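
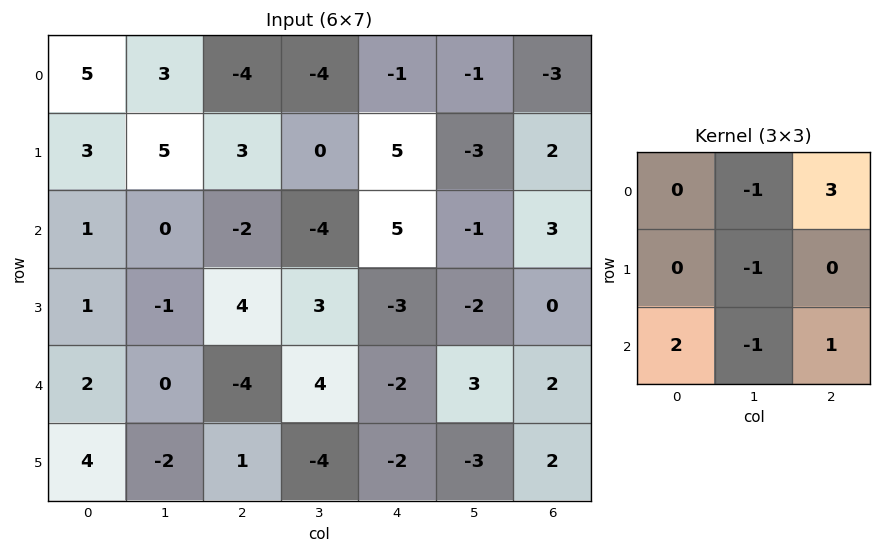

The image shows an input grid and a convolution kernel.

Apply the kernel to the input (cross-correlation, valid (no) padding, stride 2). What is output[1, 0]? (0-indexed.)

-5

The receptive field on the input at this output position is [1 0 -2 / 1 -1 4 / 2 0 -4]. Elementwise product with the kernel and sum: 0·-1 + -2·3 + -1·-1 + 2·2 + 0·-1 + -4·1.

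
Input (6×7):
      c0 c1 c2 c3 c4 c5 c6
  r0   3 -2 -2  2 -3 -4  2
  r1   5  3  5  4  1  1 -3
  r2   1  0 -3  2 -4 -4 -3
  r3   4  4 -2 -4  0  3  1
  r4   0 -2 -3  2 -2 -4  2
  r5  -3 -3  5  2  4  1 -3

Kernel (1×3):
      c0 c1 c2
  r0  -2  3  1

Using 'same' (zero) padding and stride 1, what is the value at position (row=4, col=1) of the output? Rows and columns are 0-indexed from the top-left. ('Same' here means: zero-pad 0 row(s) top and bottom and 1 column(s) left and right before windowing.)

The receptive field on the zero-padded input at this output position is [0 -2 -3]. Elementwise product with the kernel and sum: 0·-2 + -2·3 + -3·1.

-9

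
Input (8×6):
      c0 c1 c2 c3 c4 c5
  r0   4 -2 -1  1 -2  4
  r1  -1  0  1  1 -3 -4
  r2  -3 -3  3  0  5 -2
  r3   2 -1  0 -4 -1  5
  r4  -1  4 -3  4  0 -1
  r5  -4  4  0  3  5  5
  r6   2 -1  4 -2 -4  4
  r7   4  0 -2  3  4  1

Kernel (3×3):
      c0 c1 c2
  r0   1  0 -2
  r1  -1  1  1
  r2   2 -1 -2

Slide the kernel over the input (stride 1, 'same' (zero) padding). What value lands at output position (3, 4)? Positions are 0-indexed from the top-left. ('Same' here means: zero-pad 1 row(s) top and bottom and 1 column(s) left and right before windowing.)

The receptive field on the zero-padded input at this output position is [0 5 -2 / -4 -1 5 / 4 0 -1]. Elementwise product with the kernel and sum: 0·1 + -2·-2 + -4·-1 + -1·1 + 5·1 + 4·2 + 0·-1 + -1·-2.

22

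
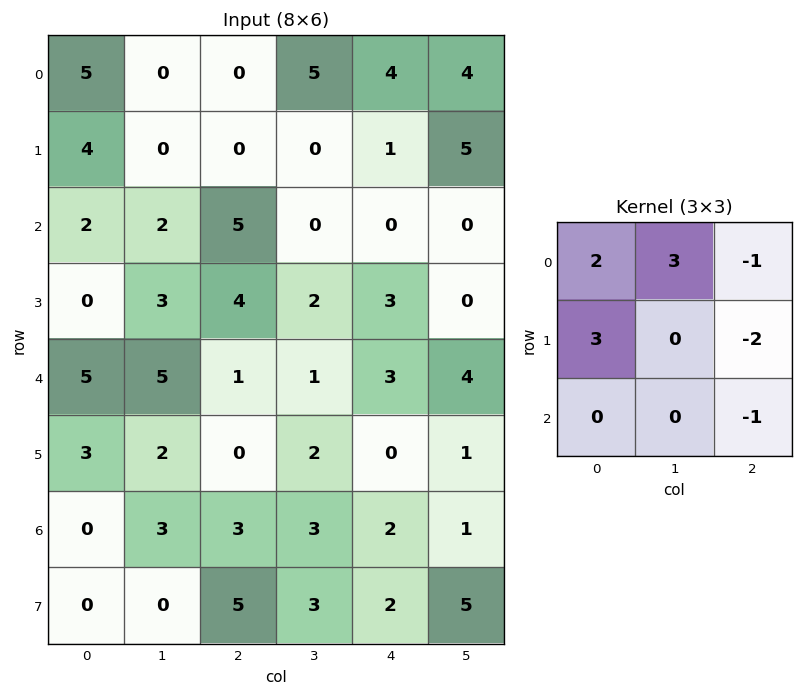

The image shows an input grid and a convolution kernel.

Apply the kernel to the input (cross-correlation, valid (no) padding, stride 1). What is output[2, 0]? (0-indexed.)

The receptive field on the input at this output position is [2 2 5 / 0 3 4 / 5 5 1]. Elementwise product with the kernel and sum: 2·2 + 2·3 + 5·-1 + 0·3 + 4·-2 + 1·-1.

-4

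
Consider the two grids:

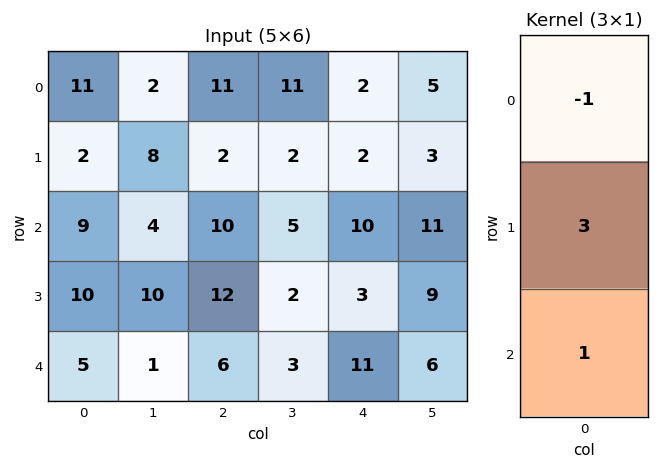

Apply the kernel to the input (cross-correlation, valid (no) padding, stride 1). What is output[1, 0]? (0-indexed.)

35

The receptive field on the input at this output position is [2 / 9 / 10]. Elementwise product with the kernel and sum: 2·-1 + 9·3 + 10·1.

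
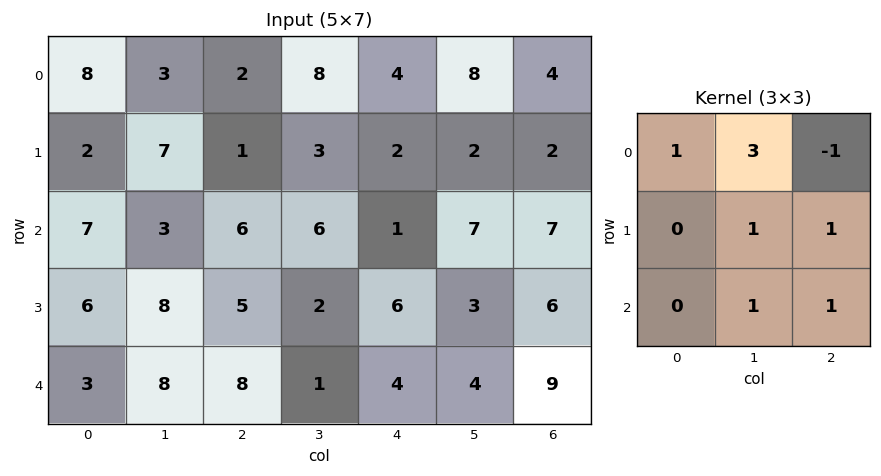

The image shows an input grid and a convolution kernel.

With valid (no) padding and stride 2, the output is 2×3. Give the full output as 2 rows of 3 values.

Output[0,0]: The receptive field on the input at this output position is [8 3 2 / 2 7 1 / 7 3 6]. Elementwise product with the kernel and sum: 8·1 + 3·3 + 2·-1 + 7·1 + 1·1 + 3·1 + 6·1.
Output[0,1]: The receptive field on the input at this output position is [2 8 4 / 1 3 2 / 6 6 1]. Elementwise product with the kernel and sum: 2·1 + 8·3 + 4·-1 + 3·1 + 2·1 + 6·1 + 1·1.

32 34 42
39 36 37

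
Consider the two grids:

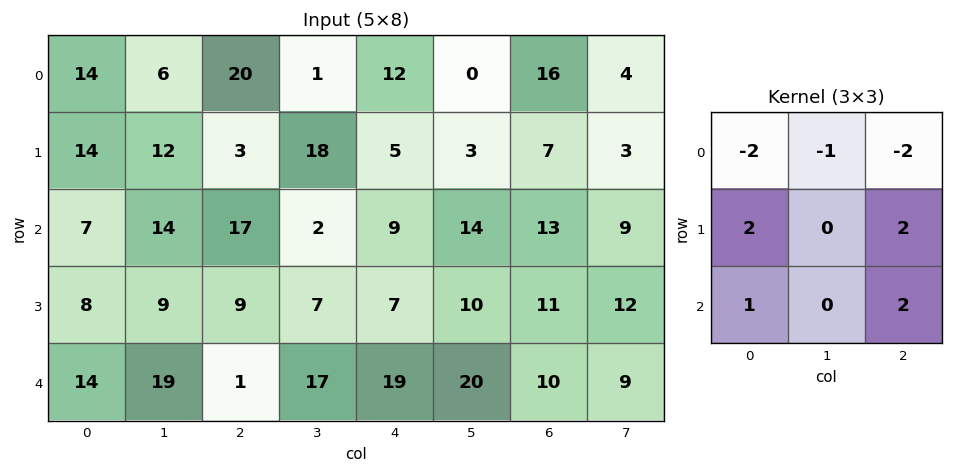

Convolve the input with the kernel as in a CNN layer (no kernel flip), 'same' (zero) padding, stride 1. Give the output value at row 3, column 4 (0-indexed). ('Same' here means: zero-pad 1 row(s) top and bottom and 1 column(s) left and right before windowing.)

50

The receptive field on the zero-padded input at this output position is [2 9 14 / 7 7 10 / 17 19 20]. Elementwise product with the kernel and sum: 2·-2 + 9·-1 + 14·-2 + 7·2 + 10·2 + 17·1 + 20·2.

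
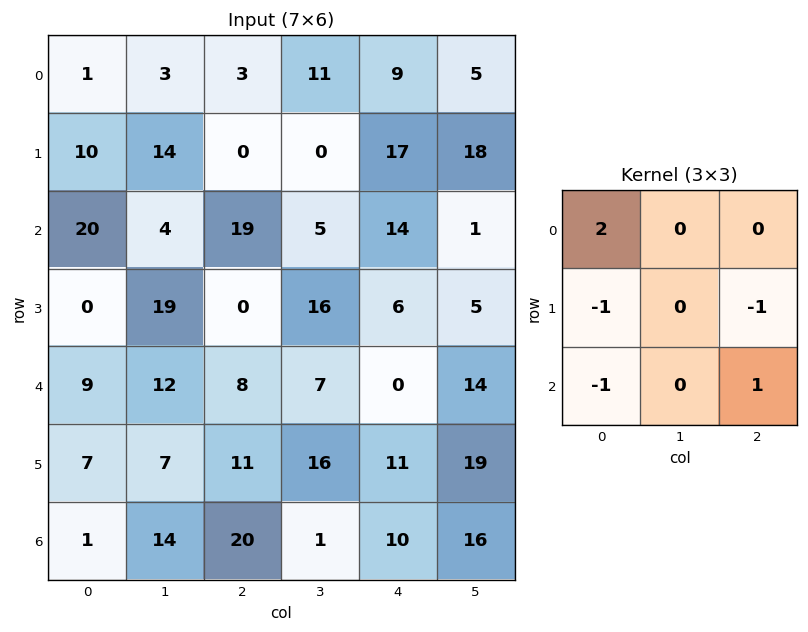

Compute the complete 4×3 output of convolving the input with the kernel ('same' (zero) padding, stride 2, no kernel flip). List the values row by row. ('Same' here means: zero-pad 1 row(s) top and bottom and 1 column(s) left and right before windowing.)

11 -28 2
15 16 -17
-5 28 14
-14 -1 15

Output[0,0]: The receptive field on the zero-padded input at this output position is [0 0 0 / 0 1 3 / 0 10 14]. Elementwise product with the kernel and sum: 0·2 + 0·-1 + 3·-1 + 0·-1 + 14·1.
Output[0,1]: The receptive field on the zero-padded input at this output position is [0 0 0 / 3 3 11 / 14 0 0]. Elementwise product with the kernel and sum: 0·2 + 3·-1 + 11·-1 + 14·-1 + 0·1.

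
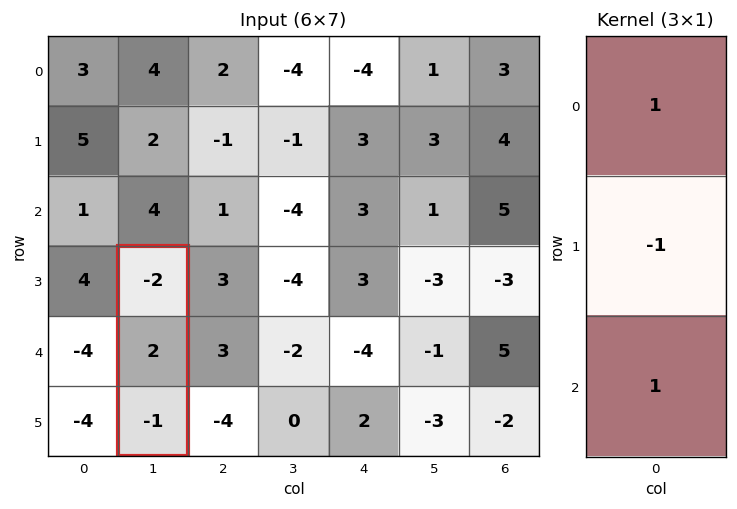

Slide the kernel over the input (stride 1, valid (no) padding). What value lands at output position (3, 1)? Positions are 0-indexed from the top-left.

-5

The receptive field on the input at this output position is [-2 / 2 / -1]. Elementwise product with the kernel and sum: -2·1 + 2·-1 + -1·1.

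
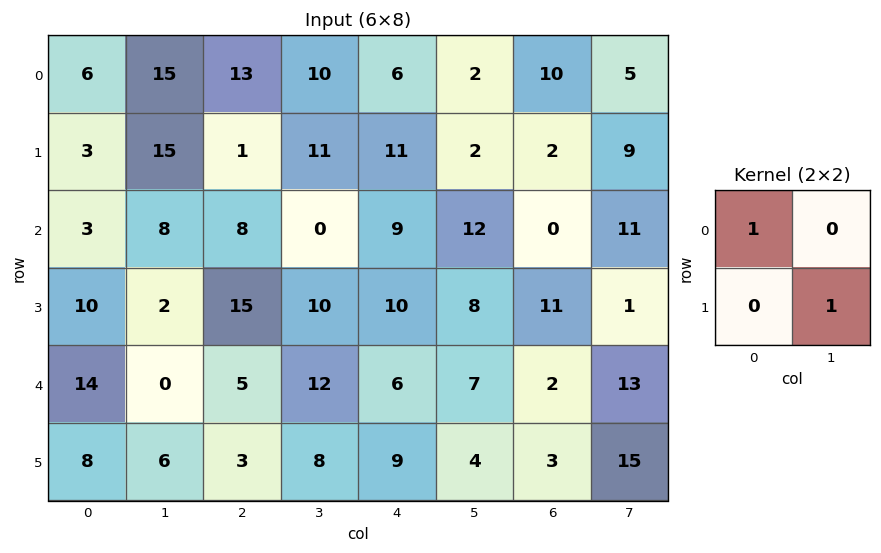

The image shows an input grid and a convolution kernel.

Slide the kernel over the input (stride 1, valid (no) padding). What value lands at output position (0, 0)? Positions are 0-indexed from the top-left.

The receptive field on the input at this output position is [6 15 / 3 15]. Elementwise product with the kernel and sum: 6·1 + 15·1.

21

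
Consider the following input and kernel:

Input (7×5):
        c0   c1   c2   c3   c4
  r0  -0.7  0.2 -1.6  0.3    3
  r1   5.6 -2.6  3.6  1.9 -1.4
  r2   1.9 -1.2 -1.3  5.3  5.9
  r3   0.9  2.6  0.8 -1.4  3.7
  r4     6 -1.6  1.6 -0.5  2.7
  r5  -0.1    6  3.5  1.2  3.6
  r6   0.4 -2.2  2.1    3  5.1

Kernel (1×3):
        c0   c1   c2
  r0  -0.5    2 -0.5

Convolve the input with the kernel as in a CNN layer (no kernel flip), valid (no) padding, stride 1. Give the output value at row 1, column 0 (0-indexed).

The receptive field on the input at this output position is [5.6 -2.6 3.6]. Elementwise product with the kernel and sum: 5.6·-0.5 + -2.6·2 + 3.6·-0.5.

-9.8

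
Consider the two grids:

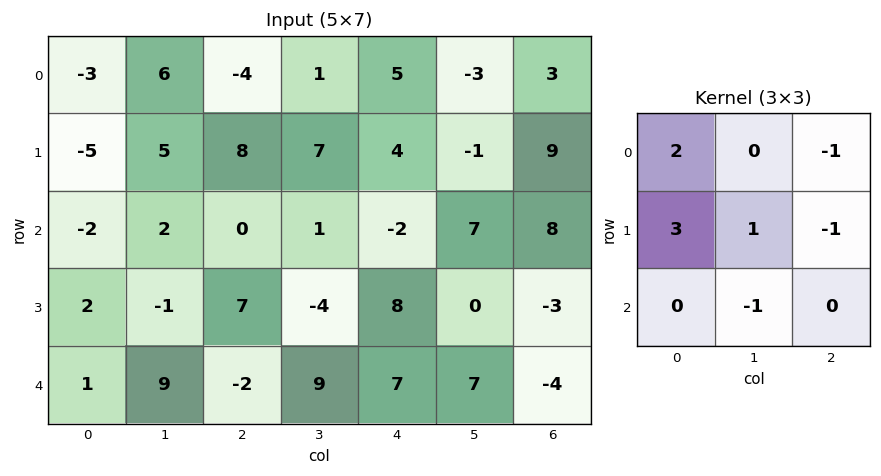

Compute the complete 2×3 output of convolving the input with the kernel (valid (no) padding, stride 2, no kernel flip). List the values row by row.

-22 13 2
-15 2 8

Output[0,0]: The receptive field on the input at this output position is [-3 6 -4 / -5 5 8 / -2 2 0]. Elementwise product with the kernel and sum: -3·2 + -4·-1 + -5·3 + 5·1 + 8·-1 + 2·-1.
Output[0,1]: The receptive field on the input at this output position is [-4 1 5 / 8 7 4 / 0 1 -2]. Elementwise product with the kernel and sum: -4·2 + 5·-1 + 8·3 + 7·1 + 4·-1 + 1·-1.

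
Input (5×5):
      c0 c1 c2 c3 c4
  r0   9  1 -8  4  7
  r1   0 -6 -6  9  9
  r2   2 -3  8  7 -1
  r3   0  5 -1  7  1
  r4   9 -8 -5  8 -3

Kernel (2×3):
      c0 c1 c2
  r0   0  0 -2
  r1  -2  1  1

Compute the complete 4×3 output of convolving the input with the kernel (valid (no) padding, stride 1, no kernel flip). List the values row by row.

4 7 16
13 3 -28
-12 -18 12
-29 5 13

Output[0,0]: The receptive field on the input at this output position is [9 1 -8 / 0 -6 -6]. Elementwise product with the kernel and sum: -8·-2 + 0·-2 + -6·1 + -6·1.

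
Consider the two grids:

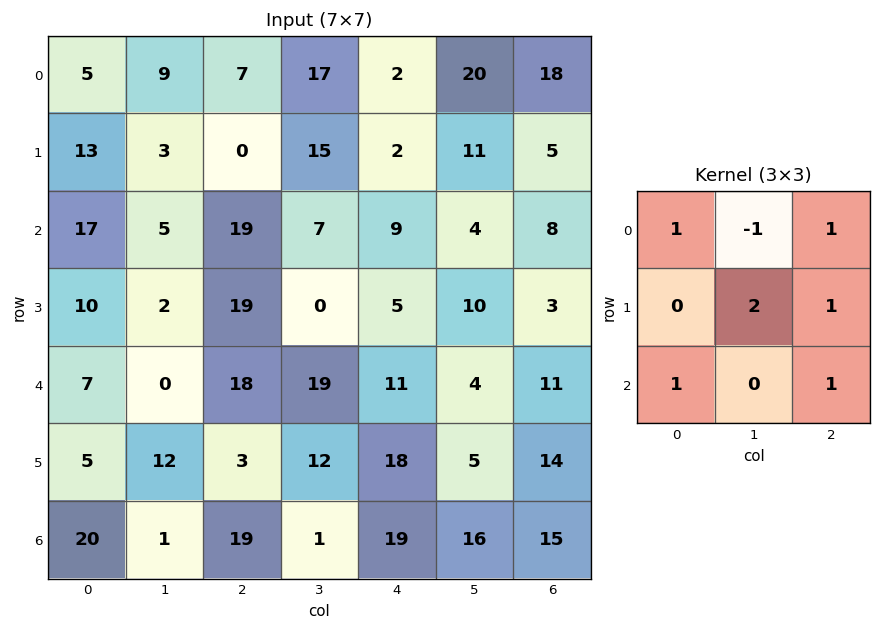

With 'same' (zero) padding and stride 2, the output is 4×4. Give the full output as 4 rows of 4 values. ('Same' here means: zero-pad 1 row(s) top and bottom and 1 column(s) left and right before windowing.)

22 49 50 47
31 65 56 32
18 62 48 34
48 60 53 21

Output[0,0]: The receptive field on the zero-padded input at this output position is [0 0 0 / 0 5 9 / 0 13 3]. Elementwise product with the kernel and sum: 0·1 + 0·-1 + 0·1 + 5·2 + 9·1 + 0·1 + 3·1.
Output[0,1]: The receptive field on the zero-padded input at this output position is [0 0 0 / 9 7 17 / 3 0 15]. Elementwise product with the kernel and sum: 0·1 + 0·-1 + 0·1 + 7·2 + 17·1 + 3·1 + 15·1.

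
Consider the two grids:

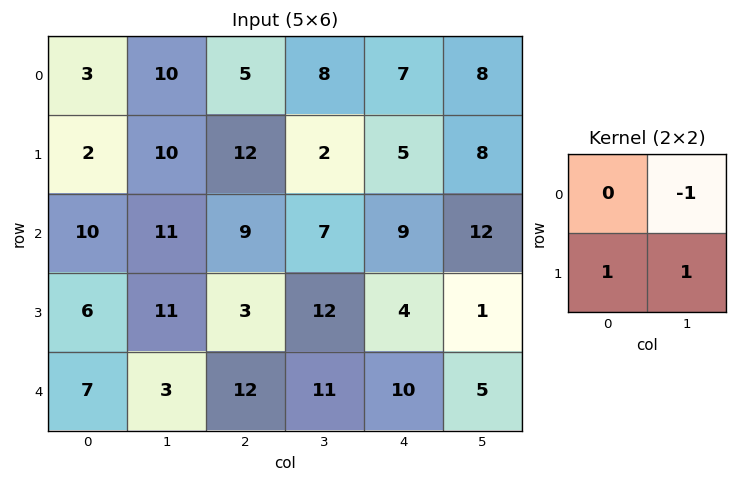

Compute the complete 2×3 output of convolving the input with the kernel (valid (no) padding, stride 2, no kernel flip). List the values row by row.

Output[0,0]: The receptive field on the input at this output position is [3 10 / 2 10]. Elementwise product with the kernel and sum: 10·-1 + 2·1 + 10·1.
Output[0,1]: The receptive field on the input at this output position is [5 8 / 12 2]. Elementwise product with the kernel and sum: 8·-1 + 12·1 + 2·1.

2 6 5
6 8 -7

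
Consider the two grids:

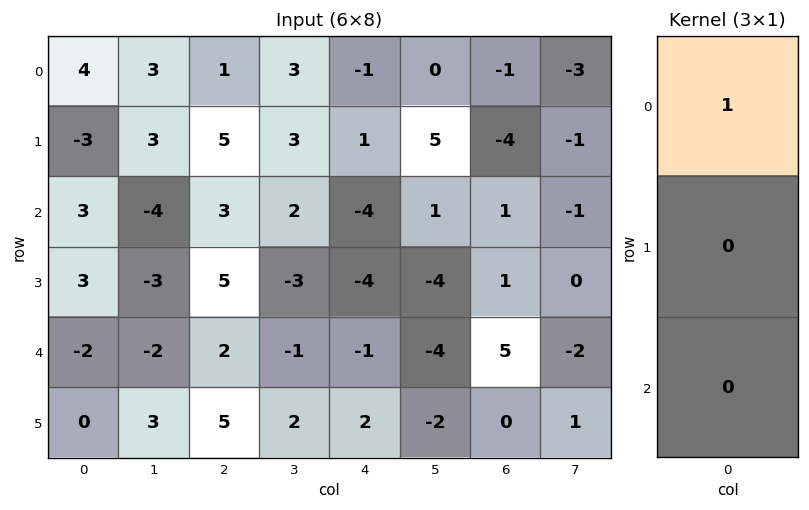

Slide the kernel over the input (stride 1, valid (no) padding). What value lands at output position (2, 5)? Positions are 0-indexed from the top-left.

1

The receptive field on the input at this output position is [1 / -4 / -4]. Elementwise product with the kernel and sum: 1·1.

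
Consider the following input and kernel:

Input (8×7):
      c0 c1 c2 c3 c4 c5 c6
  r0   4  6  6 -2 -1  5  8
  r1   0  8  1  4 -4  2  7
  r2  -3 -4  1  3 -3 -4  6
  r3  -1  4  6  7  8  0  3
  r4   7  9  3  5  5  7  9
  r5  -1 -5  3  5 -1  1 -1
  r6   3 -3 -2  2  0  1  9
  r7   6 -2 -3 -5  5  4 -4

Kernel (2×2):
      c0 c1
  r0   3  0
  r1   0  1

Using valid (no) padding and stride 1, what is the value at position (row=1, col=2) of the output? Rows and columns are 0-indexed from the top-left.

6

The receptive field on the input at this output position is [1 4 / 1 3]. Elementwise product with the kernel and sum: 1·3 + 3·1.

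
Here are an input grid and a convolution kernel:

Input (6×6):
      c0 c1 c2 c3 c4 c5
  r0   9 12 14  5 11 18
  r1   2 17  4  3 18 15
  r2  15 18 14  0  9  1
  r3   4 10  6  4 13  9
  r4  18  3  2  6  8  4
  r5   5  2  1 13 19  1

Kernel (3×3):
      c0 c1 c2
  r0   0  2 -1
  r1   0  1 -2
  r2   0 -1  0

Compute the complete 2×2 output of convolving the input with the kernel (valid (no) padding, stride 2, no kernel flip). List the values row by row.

Output[0,0]: The receptive field on the input at this output position is [9 12 14 / 2 17 4 / 15 18 14]. Elementwise product with the kernel and sum: 12·2 + 14·-1 + 17·1 + 4·-2 + 18·-1.
Output[0,1]: The receptive field on the input at this output position is [14 5 11 / 4 3 18 / 14 0 9]. Elementwise product with the kernel and sum: 5·2 + 11·-1 + 3·1 + 18·-2 + 0·-1.

1 -34
17 -37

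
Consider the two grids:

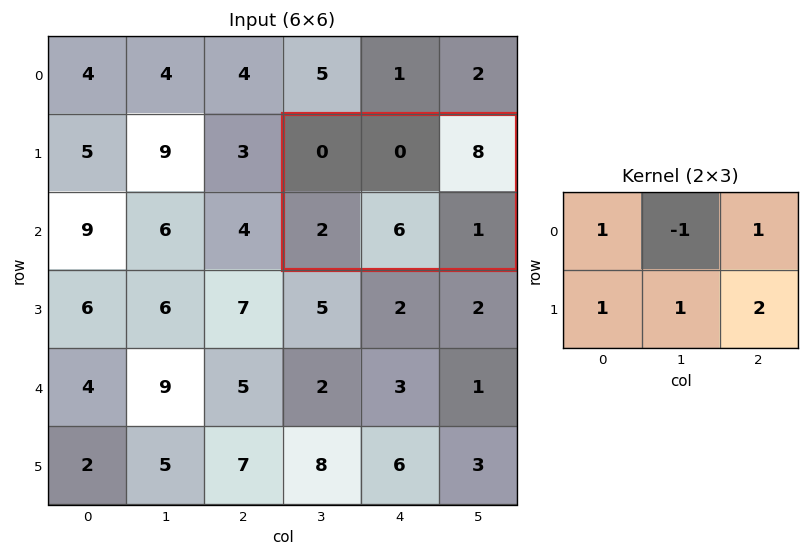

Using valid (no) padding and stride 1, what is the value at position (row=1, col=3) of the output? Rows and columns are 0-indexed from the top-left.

18

The receptive field on the input at this output position is [0 0 8 / 2 6 1]. Elementwise product with the kernel and sum: 0·1 + 0·-1 + 8·1 + 2·1 + 6·1 + 1·2.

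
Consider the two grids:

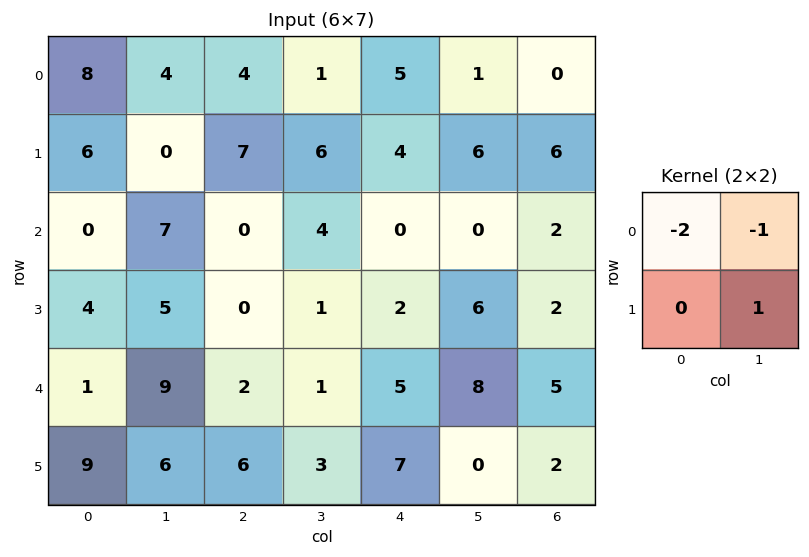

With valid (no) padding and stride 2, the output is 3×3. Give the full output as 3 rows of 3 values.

Output[0,0]: The receptive field on the input at this output position is [8 4 / 6 0]. Elementwise product with the kernel and sum: 8·-2 + 4·-1 + 0·1.

-20 -3 -5
-2 -3 6
-5 -2 -18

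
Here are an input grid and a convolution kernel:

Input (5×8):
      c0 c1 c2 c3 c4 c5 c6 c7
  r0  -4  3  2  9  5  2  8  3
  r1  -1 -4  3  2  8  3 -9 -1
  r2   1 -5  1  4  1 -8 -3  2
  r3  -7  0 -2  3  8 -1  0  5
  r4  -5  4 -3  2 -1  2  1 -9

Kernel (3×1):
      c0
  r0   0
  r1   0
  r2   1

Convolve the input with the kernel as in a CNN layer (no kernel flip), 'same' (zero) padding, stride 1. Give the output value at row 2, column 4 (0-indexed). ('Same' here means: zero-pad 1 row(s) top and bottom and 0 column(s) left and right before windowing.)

The receptive field on the zero-padded input at this output position is [8 / 1 / 8]. Elementwise product with the kernel and sum: 8·1.

8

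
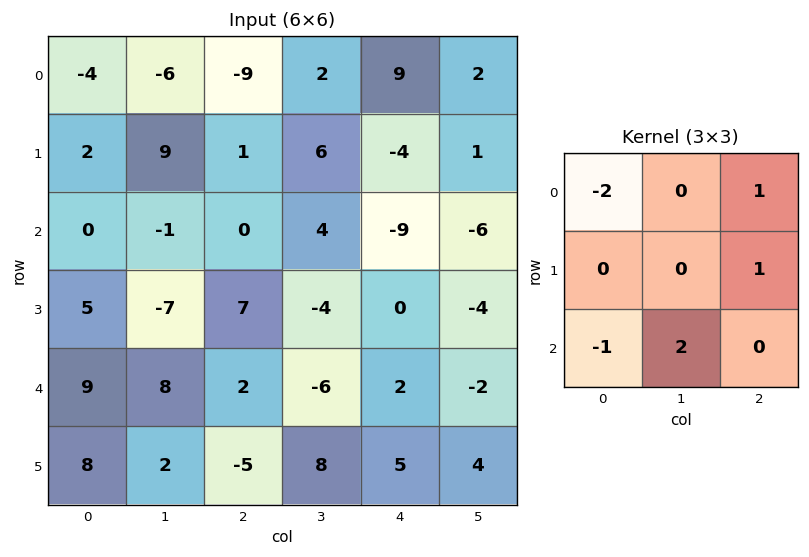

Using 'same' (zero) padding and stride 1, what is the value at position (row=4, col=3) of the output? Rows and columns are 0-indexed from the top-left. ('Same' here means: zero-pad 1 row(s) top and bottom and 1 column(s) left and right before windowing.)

The receptive field on the zero-padded input at this output position is [7 -4 0 / 2 -6 2 / -5 8 5]. Elementwise product with the kernel and sum: 7·-2 + 0·1 + 2·1 + -5·-1 + 8·2.

9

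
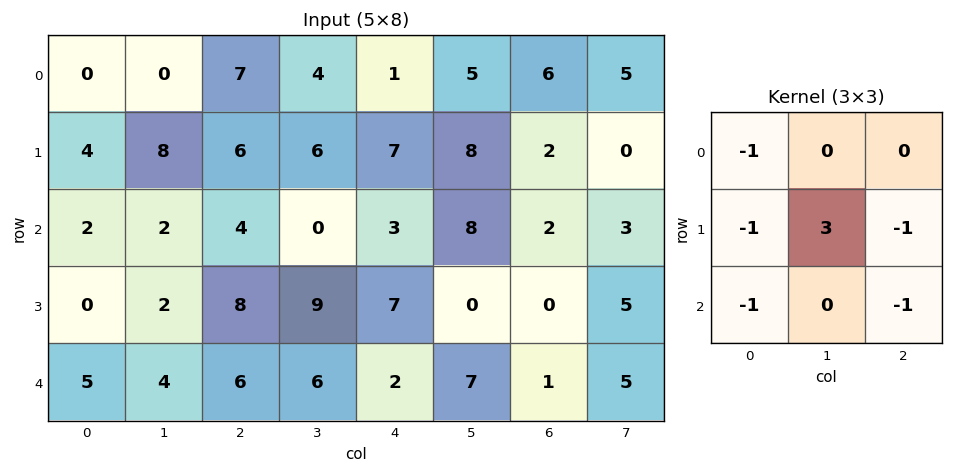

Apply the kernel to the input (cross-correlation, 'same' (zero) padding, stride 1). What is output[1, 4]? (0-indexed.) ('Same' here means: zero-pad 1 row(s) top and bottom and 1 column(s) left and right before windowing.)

The receptive field on the zero-padded input at this output position is [4 1 5 / 6 7 8 / 0 3 8]. Elementwise product with the kernel and sum: 4·-1 + 6·-1 + 7·3 + 8·-1 + 0·-1 + 8·-1.

-5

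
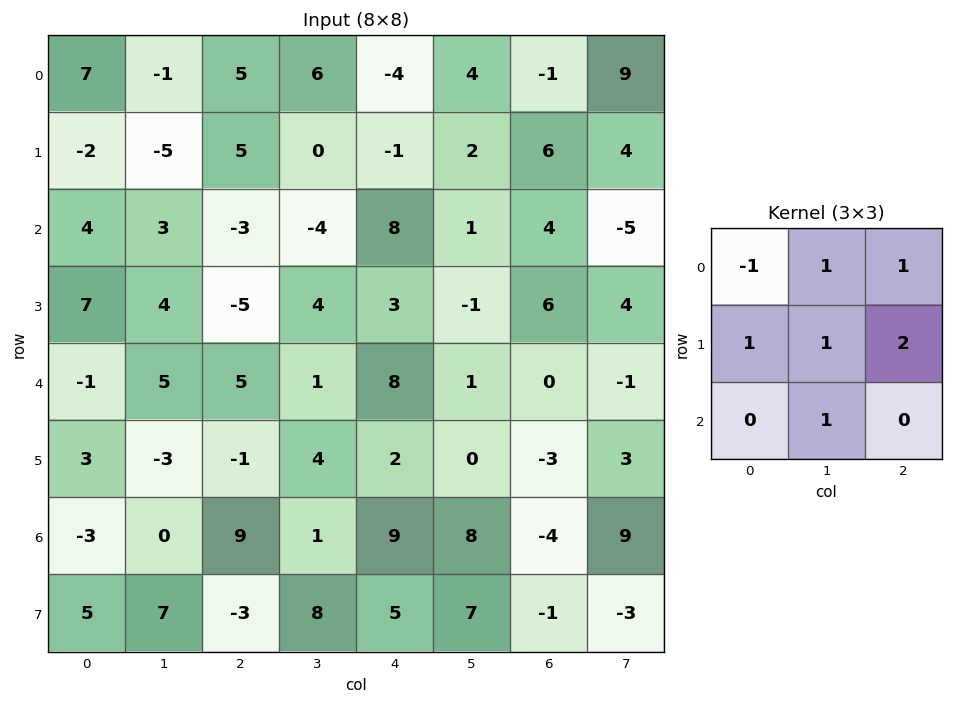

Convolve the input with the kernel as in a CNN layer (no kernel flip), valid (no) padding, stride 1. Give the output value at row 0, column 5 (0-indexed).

24

The receptive field on the input at this output position is [4 -1 9 / 2 6 4 / 1 4 -5]. Elementwise product with the kernel and sum: 4·-1 + -1·1 + 9·1 + 2·1 + 6·1 + 4·2 + 4·1.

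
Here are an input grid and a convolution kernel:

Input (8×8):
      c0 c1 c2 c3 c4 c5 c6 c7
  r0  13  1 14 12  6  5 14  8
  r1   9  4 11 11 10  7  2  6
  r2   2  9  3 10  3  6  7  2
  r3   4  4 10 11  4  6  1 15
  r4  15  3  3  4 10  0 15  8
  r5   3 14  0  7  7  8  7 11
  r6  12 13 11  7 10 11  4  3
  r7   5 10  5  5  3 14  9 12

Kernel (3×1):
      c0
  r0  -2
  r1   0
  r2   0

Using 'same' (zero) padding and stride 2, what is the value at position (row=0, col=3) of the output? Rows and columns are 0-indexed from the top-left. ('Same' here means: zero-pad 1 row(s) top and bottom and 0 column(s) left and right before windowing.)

The receptive field on the zero-padded input at this output position is [0 / 14 / 2]. Elementwise product with the kernel and sum: 0·-2.

0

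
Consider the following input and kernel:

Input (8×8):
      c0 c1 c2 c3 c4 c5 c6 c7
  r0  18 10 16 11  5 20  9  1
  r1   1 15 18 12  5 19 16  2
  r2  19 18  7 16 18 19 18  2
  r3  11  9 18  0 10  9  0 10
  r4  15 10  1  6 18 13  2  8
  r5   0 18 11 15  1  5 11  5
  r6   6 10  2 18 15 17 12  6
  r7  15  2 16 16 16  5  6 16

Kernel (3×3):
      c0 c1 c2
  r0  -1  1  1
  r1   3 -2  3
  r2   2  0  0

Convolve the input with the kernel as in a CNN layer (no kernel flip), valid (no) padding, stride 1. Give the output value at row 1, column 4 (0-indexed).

120

The receptive field on the input at this output position is [5 19 16 / 18 19 18 / 10 9 0]. Elementwise product with the kernel and sum: 5·-1 + 19·1 + 16·1 + 18·3 + 19·-2 + 18·3 + 10·2.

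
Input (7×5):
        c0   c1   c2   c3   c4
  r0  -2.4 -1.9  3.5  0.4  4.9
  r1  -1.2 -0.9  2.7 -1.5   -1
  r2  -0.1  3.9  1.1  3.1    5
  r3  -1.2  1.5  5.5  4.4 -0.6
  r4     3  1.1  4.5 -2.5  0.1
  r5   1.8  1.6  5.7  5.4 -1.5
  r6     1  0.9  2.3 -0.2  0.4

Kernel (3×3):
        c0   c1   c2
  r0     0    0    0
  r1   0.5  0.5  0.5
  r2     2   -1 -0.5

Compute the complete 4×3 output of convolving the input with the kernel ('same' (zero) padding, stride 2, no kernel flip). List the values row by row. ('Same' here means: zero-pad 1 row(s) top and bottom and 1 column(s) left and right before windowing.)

Output[0,0]: The receptive field on the zero-padded input at this output position is [0 0 0 / 0 -2.4 -1.9 / 0 -1.2 -0.9]. Elementwise product with the kernel and sum: 0·0.5 + -2.4·0.5 + -1.9·0.5 + 0·2 + -1.2·-1 + -0.9·-0.5.
Output[0,1]: The receptive field on the zero-padded input at this output position is [0 0 0 / -1.9 3.5 0.4 / -0.9 2.7 -1.5]. Elementwise product with the kernel and sum: -1.9·0.5 + 3.5·0.5 + 0.4·0.5 + -0.9·2 + 2.7·-1 + -1.5·-0.5.

-0.5 -2.75 0.65
2.35 -0.65 13.45
-0.55 -3.65 11.1
0.95 1.5 0.1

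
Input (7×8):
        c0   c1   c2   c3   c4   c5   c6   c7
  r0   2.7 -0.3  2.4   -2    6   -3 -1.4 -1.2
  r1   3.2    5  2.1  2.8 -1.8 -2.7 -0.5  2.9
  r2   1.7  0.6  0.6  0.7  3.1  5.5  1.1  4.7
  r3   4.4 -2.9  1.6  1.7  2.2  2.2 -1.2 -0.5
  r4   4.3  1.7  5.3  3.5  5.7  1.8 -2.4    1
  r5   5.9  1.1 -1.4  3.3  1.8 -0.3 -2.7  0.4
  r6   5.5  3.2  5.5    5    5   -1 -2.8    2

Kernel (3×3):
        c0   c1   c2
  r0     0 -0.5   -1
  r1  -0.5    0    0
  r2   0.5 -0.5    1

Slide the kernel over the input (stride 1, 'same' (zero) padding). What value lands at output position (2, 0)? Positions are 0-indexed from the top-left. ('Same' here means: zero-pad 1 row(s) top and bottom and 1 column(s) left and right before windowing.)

-11.7

The receptive field on the zero-padded input at this output position is [0 3.2 5 / 0 1.7 0.6 / 0 4.4 -2.9]. Elementwise product with the kernel and sum: 3.2·-0.5 + 5·-1 + 0·-0.5 + 0·0.5 + 4.4·-0.5 + -2.9·1.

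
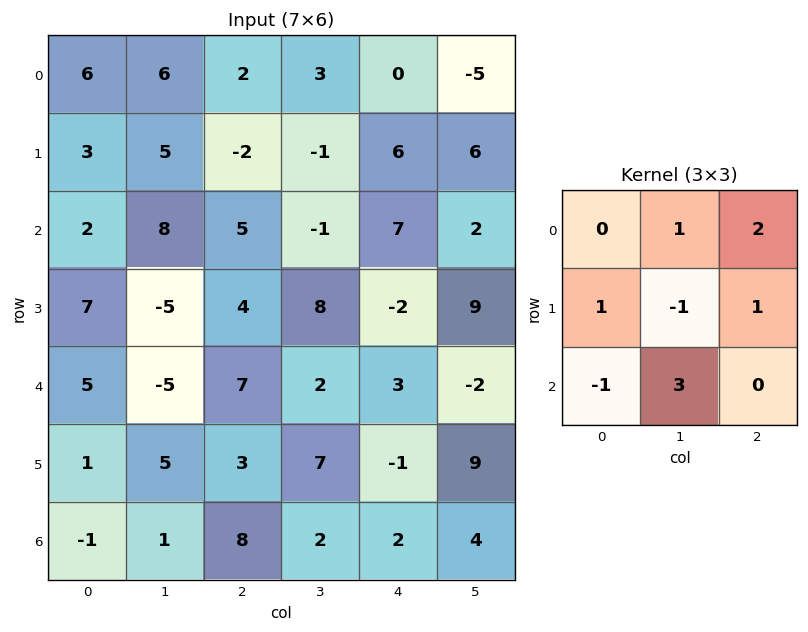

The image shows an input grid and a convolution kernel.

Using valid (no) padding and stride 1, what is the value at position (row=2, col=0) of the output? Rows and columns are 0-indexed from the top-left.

The receptive field on the input at this output position is [2 8 5 / 7 -5 4 / 5 -5 7]. Elementwise product with the kernel and sum: 8·1 + 5·2 + 7·1 + -5·-1 + 4·1 + 5·-1 + -5·3.

14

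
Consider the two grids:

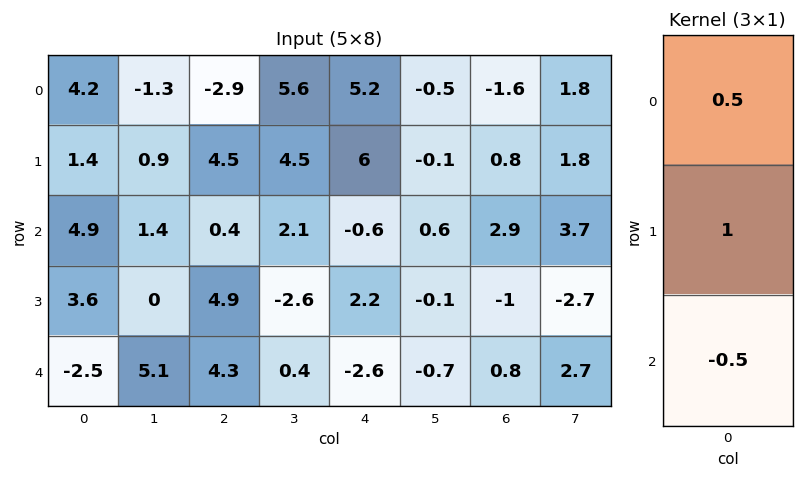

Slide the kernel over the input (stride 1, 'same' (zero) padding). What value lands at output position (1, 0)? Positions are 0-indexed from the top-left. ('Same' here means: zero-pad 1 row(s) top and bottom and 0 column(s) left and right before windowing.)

The receptive field on the zero-padded input at this output position is [4.2 / 1.4 / 4.9]. Elementwise product with the kernel and sum: 4.2·0.5 + 1.4·1 + 4.9·-0.5.

1.05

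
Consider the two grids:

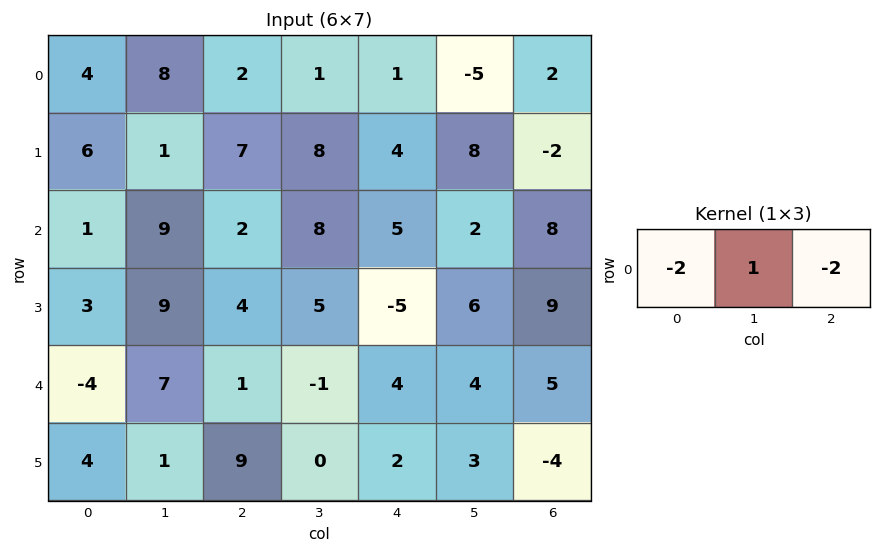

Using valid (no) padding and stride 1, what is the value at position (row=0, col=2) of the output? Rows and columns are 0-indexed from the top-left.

-5

The receptive field on the input at this output position is [2 1 1]. Elementwise product with the kernel and sum: 2·-2 + 1·1 + 1·-2.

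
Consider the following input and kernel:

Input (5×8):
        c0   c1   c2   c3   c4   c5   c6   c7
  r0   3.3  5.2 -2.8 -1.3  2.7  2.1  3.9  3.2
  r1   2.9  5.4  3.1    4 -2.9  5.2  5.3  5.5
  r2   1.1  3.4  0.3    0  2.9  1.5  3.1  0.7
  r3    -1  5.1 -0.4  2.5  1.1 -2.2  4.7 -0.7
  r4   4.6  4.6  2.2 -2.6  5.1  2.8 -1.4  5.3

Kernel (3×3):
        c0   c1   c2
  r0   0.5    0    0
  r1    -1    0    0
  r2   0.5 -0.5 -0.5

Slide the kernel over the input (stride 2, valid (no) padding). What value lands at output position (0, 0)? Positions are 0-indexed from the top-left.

The receptive field on the input at this output position is [3.3 5.2 -2.8 / 2.9 5.4 3.1 / 1.1 3.4 0.3]. Elementwise product with the kernel and sum: 3.3·0.5 + 2.9·-1 + 1.1·0.5 + 3.4·-0.5 + 0.3·-0.5.

-2.55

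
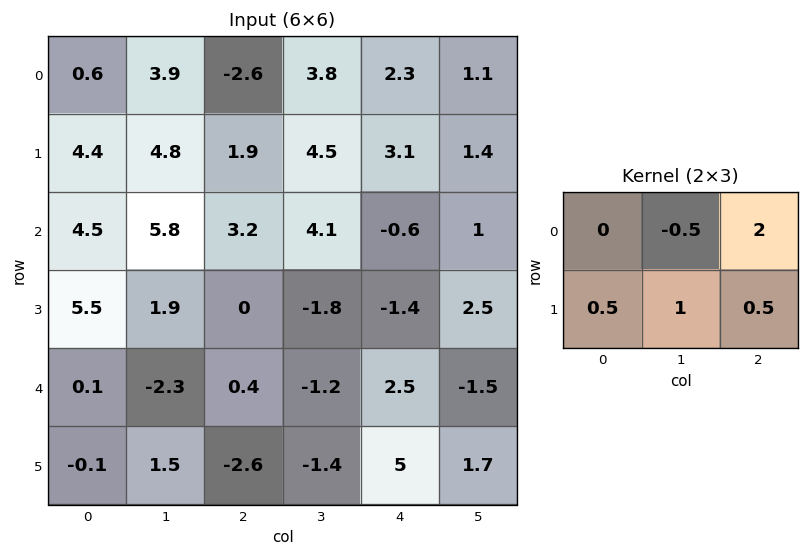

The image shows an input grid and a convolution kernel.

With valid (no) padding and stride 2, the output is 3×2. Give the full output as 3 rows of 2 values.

0.8 9.7
8.15 -5.75
2.1 5.4

Output[0,0]: The receptive field on the input at this output position is [0.6 3.9 -2.6 / 4.4 4.8 1.9]. Elementwise product with the kernel and sum: 3.9·-0.5 + -2.6·2 + 4.4·0.5 + 4.8·1 + 1.9·0.5.
Output[0,1]: The receptive field on the input at this output position is [-2.6 3.8 2.3 / 1.9 4.5 3.1]. Elementwise product with the kernel and sum: 3.8·-0.5 + 2.3·2 + 1.9·0.5 + 4.5·1 + 3.1·0.5.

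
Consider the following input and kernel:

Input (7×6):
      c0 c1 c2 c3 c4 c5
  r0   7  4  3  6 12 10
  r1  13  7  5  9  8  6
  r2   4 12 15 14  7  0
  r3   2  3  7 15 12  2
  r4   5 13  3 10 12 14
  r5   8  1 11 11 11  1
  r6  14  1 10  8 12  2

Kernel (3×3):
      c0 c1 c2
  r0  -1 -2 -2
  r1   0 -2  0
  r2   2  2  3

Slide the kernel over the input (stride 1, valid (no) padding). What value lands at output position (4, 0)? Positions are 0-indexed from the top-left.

The receptive field on the input at this output position is [5 13 3 / 8 1 11 / 14 1 10]. Elementwise product with the kernel and sum: 5·-1 + 13·-2 + 3·-2 + 1·-2 + 14·2 + 1·2 + 10·3.

21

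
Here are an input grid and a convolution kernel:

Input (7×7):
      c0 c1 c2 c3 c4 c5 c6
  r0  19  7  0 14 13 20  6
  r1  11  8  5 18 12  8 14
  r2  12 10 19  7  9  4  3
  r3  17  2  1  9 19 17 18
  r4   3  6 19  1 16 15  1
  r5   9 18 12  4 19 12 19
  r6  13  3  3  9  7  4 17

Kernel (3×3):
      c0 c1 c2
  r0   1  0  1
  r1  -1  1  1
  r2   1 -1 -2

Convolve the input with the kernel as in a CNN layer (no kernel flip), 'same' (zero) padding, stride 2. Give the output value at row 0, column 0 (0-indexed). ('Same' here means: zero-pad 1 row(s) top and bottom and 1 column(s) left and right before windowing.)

-1

The receptive field on the zero-padded input at this output position is [0 0 0 / 0 19 7 / 0 11 8]. Elementwise product with the kernel and sum: 0·1 + 0·1 + 0·-1 + 19·1 + 7·1 + 0·1 + 11·-1 + 8·-2.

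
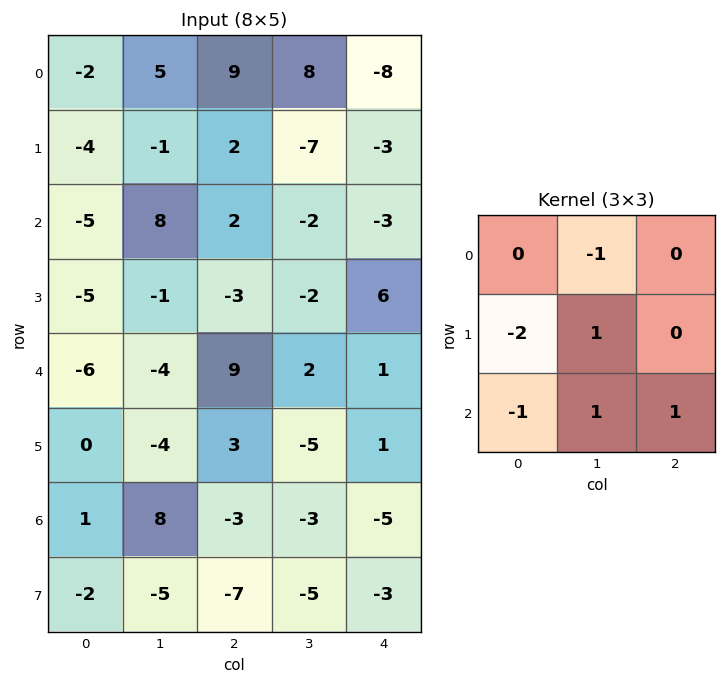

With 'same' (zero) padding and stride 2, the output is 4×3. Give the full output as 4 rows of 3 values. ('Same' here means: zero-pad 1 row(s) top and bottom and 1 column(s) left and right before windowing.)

-7 -5 -20
-7 -20 12
-5 22 -3
-6 -29 2

Output[0,0]: The receptive field on the zero-padded input at this output position is [0 0 0 / 0 -2 5 / 0 -4 -1]. Elementwise product with the kernel and sum: 0·-1 + 0·-2 + -2·1 + 0·-1 + -4·1 + -1·1.
Output[0,1]: The receptive field on the zero-padded input at this output position is [0 0 0 / 5 9 8 / -1 2 -7]. Elementwise product with the kernel and sum: 0·-1 + 5·-2 + 9·1 + -1·-1 + 2·1 + -7·1.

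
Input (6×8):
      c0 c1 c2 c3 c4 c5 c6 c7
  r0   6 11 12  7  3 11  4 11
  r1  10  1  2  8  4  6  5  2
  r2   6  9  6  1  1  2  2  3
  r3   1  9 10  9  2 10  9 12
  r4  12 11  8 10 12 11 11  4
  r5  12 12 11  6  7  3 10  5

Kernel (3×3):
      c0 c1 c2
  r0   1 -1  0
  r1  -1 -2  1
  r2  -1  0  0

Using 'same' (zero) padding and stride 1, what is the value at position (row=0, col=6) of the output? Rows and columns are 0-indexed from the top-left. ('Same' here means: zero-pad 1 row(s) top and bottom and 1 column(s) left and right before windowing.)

The receptive field on the zero-padded input at this output position is [0 0 0 / 11 4 11 / 6 5 2]. Elementwise product with the kernel and sum: 0·1 + 0·-1 + 11·-1 + 4·-2 + 11·1 + 6·-1.

-14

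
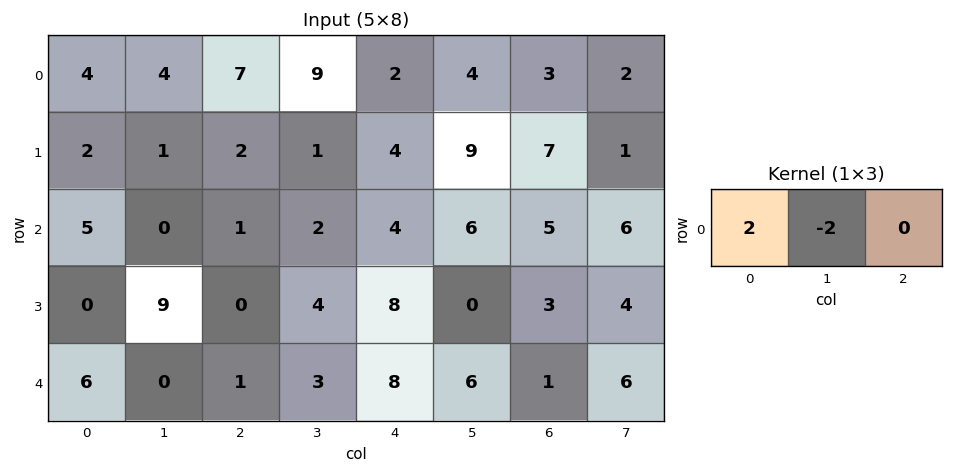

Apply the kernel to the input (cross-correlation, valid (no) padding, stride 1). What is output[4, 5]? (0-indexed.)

10

The receptive field on the input at this output position is [6 1 6]. Elementwise product with the kernel and sum: 6·2 + 1·-2.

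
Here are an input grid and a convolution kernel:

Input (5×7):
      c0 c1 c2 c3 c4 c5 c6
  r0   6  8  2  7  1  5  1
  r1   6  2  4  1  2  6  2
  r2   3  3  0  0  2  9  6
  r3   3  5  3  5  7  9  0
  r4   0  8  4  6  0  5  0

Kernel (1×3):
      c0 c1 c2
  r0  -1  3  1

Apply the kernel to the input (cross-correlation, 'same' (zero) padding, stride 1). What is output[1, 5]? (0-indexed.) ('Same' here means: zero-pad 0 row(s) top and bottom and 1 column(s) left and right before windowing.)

The receptive field on the zero-padded input at this output position is [2 6 2]. Elementwise product with the kernel and sum: 2·-1 + 6·3 + 2·1.

18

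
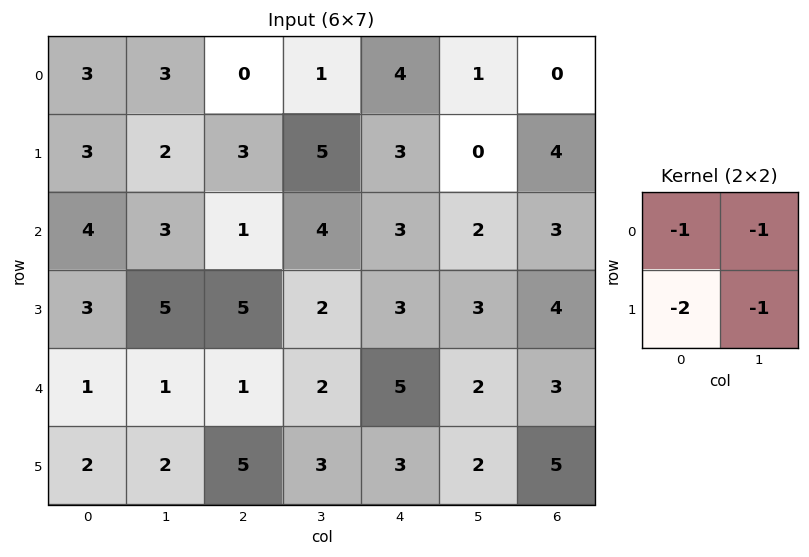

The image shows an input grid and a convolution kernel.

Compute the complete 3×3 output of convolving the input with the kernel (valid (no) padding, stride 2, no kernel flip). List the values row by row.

-14 -12 -11
-18 -17 -14
-8 -16 -15

Output[0,0]: The receptive field on the input at this output position is [3 3 / 3 2]. Elementwise product with the kernel and sum: 3·-1 + 3·-1 + 3·-2 + 2·-1.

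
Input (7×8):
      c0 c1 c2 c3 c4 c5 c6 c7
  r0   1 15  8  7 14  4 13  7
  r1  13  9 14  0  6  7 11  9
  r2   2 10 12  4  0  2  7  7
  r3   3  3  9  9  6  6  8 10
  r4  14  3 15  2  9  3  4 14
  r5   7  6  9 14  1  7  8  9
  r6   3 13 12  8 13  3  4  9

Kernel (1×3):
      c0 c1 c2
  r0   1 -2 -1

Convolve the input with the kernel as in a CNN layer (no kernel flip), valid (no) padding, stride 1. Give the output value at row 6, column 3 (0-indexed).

The receptive field on the input at this output position is [8 13 3]. Elementwise product with the kernel and sum: 8·1 + 13·-2 + 3·-1.

-21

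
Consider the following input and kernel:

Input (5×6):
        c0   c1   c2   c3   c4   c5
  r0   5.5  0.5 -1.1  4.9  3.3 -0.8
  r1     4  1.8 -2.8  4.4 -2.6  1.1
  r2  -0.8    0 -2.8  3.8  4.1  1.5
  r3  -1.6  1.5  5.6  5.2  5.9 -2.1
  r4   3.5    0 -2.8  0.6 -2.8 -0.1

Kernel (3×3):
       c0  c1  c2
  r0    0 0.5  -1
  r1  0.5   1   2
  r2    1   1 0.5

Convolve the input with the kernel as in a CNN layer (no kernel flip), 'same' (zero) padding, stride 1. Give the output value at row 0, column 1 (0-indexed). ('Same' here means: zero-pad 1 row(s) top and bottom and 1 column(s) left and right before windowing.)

5.45

The receptive field on the zero-padded input at this output position is [0 0 0 / 5.5 0.5 -1.1 / 4 1.8 -2.8]. Elementwise product with the kernel and sum: 0·0.5 + 0·-1 + 5.5·0.5 + 0.5·1 + -1.1·2 + 4·1 + 1.8·1 + -2.8·0.5.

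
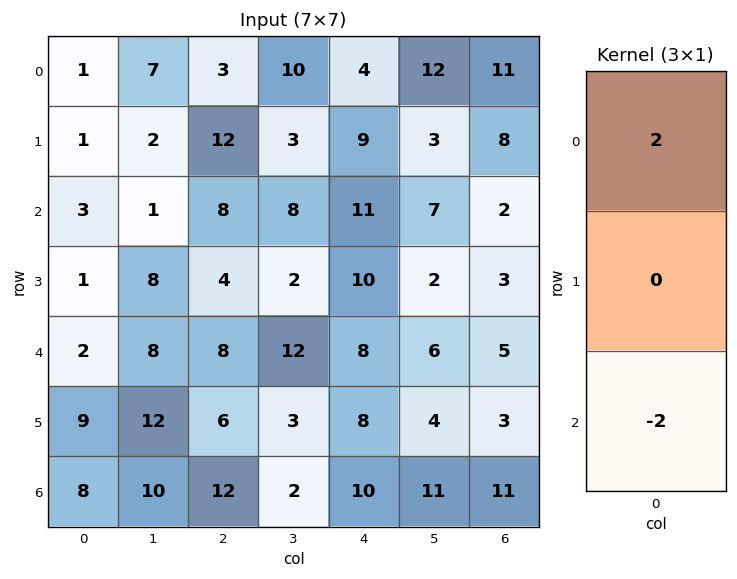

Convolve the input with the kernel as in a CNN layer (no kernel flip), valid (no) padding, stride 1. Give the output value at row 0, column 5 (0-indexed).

The receptive field on the input at this output position is [12 / 3 / 7]. Elementwise product with the kernel and sum: 12·2 + 7·-2.

10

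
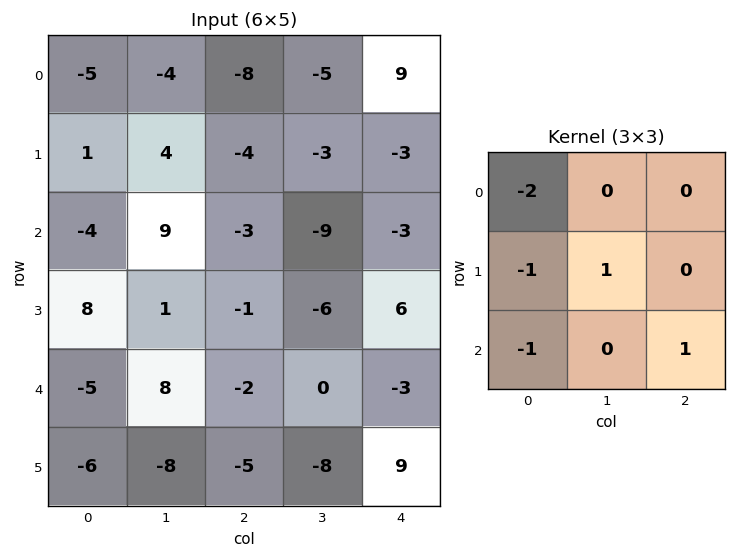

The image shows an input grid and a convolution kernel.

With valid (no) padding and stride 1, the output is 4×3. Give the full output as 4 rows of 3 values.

14 -18 17
2 -27 9
4 -28 0
-2 -12 18

Output[0,0]: The receptive field on the input at this output position is [-5 -4 -8 / 1 4 -4 / -4 9 -3]. Elementwise product with the kernel and sum: -5·-2 + 1·-1 + 4·1 + -4·-1 + -3·1.
Output[0,1]: The receptive field on the input at this output position is [-4 -8 -5 / 4 -4 -3 / 9 -3 -9]. Elementwise product with the kernel and sum: -4·-2 + 4·-1 + -4·1 + 9·-1 + -9·1.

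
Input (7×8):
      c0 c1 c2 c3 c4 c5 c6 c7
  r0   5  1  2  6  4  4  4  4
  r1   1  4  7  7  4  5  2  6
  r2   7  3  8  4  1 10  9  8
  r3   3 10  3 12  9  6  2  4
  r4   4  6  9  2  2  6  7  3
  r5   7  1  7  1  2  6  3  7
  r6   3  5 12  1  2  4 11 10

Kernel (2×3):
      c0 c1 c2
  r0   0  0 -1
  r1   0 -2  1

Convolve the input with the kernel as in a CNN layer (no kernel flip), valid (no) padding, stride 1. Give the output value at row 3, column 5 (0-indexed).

-15

The receptive field on the input at this output position is [6 2 4 / 6 7 3]. Elementwise product with the kernel and sum: 4·-1 + 7·-2 + 3·1.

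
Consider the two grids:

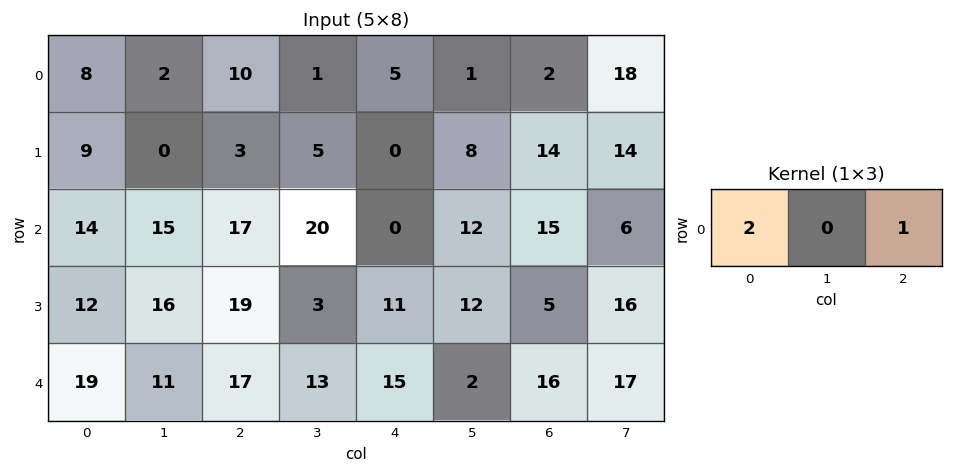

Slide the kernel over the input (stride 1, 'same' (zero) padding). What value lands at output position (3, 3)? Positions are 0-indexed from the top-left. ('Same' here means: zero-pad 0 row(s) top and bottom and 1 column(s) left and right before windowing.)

The receptive field on the zero-padded input at this output position is [19 3 11]. Elementwise product with the kernel and sum: 19·2 + 11·1.

49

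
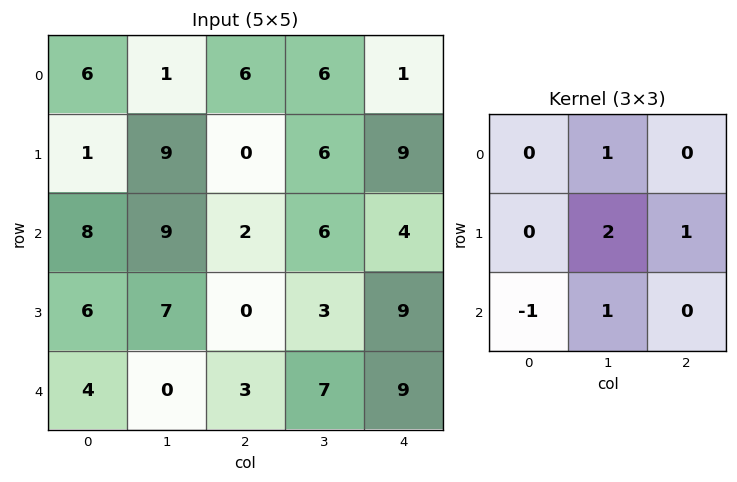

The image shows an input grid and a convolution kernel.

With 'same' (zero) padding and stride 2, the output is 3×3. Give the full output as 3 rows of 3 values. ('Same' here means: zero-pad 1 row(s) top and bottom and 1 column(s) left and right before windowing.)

Output[0,0]: The receptive field on the zero-padded input at this output position is [0 0 0 / 0 6 1 / 0 1 9]. Elementwise product with the kernel and sum: 0·1 + 6·2 + 1·1 + 0·-1 + 1·1.
Output[0,1]: The receptive field on the zero-padded input at this output position is [0 0 0 / 1 6 6 / 9 0 6]. Elementwise product with the kernel and sum: 0·1 + 6·2 + 6·1 + 9·-1 + 0·1.

14 9 5
32 3 23
14 13 27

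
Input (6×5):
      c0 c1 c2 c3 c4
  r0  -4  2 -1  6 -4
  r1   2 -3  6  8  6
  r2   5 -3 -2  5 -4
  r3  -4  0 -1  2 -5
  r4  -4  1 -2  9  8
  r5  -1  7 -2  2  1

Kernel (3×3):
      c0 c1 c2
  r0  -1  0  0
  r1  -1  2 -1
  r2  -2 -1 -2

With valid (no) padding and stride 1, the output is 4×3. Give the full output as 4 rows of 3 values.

Output[0,0]: The receptive field on the input at this output position is [-4 2 -1 / 2 -3 6 / 5 -3 -2]. Elementwise product with the kernel and sum: -4·-1 + 2·-1 + -3·2 + 6·-1 + 5·-2 + -3·-1 + -2·-2.

-13 3 12
-1 -6 20
11 -19 -9
11 -30 13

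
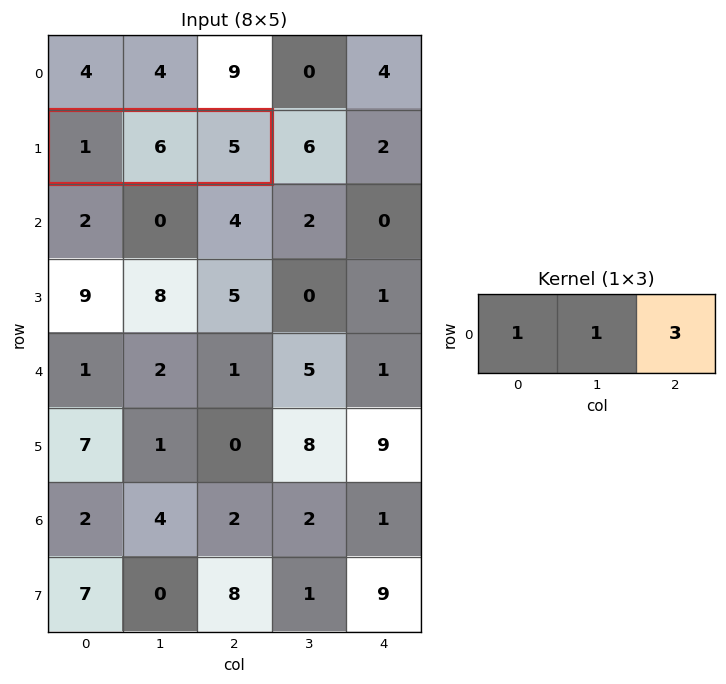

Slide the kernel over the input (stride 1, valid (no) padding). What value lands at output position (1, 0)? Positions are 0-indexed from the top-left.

The receptive field on the input at this output position is [1 6 5]. Elementwise product with the kernel and sum: 1·1 + 6·1 + 5·3.

22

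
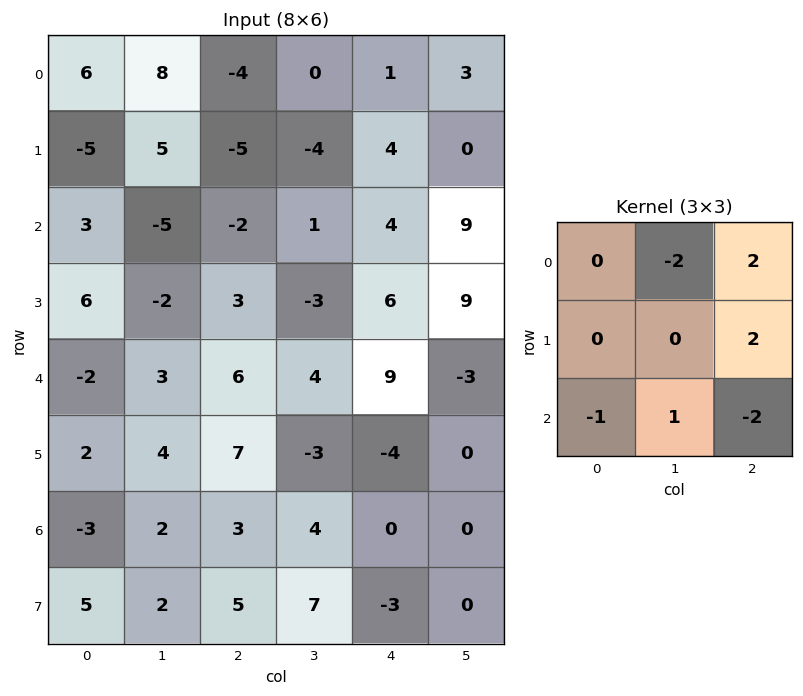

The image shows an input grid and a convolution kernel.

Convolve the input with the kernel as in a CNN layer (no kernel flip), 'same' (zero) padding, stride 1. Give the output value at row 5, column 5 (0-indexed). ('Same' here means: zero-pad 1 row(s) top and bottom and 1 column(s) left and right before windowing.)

6

The receptive field on the zero-padded input at this output position is [9 -3 0 / -4 0 0 / 0 0 0]. Elementwise product with the kernel and sum: -3·-2 + 0·2 + 0·2 + 0·-1 + 0·1 + 0·-2.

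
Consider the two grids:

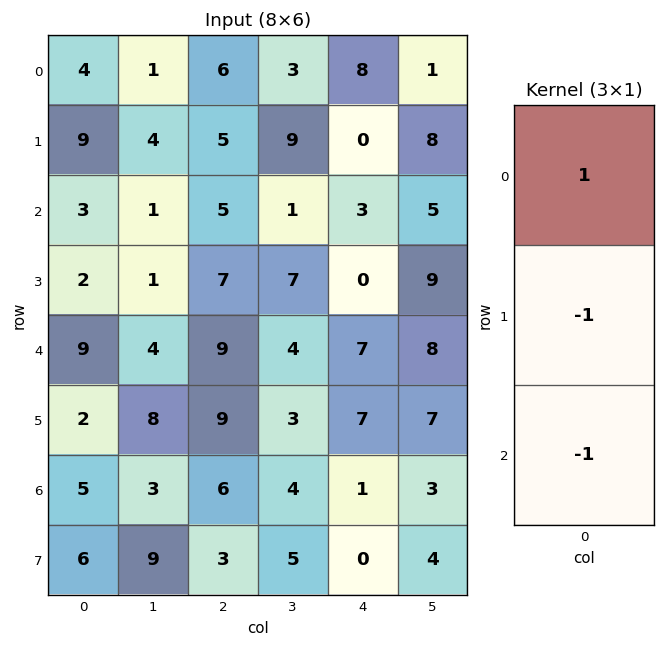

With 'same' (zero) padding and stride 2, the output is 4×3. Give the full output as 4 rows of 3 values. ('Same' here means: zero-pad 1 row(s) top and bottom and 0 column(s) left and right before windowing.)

-13 -11 -8
4 -7 -3
-9 -11 -14
-9 0 6

Output[0,0]: The receptive field on the zero-padded input at this output position is [0 / 4 / 9]. Elementwise product with the kernel and sum: 0·1 + 4·-1 + 9·-1.
Output[0,1]: The receptive field on the zero-padded input at this output position is [0 / 6 / 5]. Elementwise product with the kernel and sum: 0·1 + 6·-1 + 5·-1.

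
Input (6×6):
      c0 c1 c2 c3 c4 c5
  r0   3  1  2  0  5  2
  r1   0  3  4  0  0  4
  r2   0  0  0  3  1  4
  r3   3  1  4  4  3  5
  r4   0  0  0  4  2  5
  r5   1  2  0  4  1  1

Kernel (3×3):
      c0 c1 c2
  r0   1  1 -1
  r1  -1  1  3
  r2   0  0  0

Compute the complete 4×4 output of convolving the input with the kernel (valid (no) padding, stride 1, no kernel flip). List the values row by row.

17 4 -7 15
-1 16 10 6
10 12 11 14
0 13 15 15

Output[0,0]: The receptive field on the input at this output position is [3 1 2 / 0 3 4 / 0 0 0]. Elementwise product with the kernel and sum: 3·1 + 1·1 + 2·-1 + 0·-1 + 3·1 + 4·3.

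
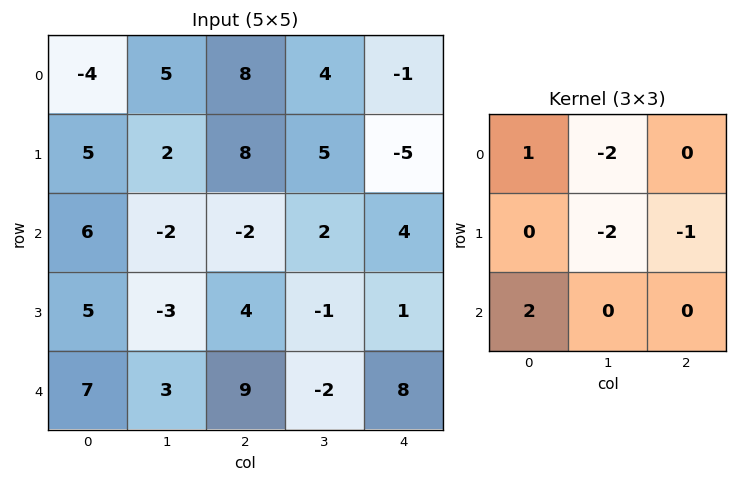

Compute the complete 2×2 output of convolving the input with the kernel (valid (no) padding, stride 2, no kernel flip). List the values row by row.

-14 -9
26 13

Output[0,0]: The receptive field on the input at this output position is [-4 5 8 / 5 2 8 / 6 -2 -2]. Elementwise product with the kernel and sum: -4·1 + 5·-2 + 2·-2 + 8·-1 + 6·2.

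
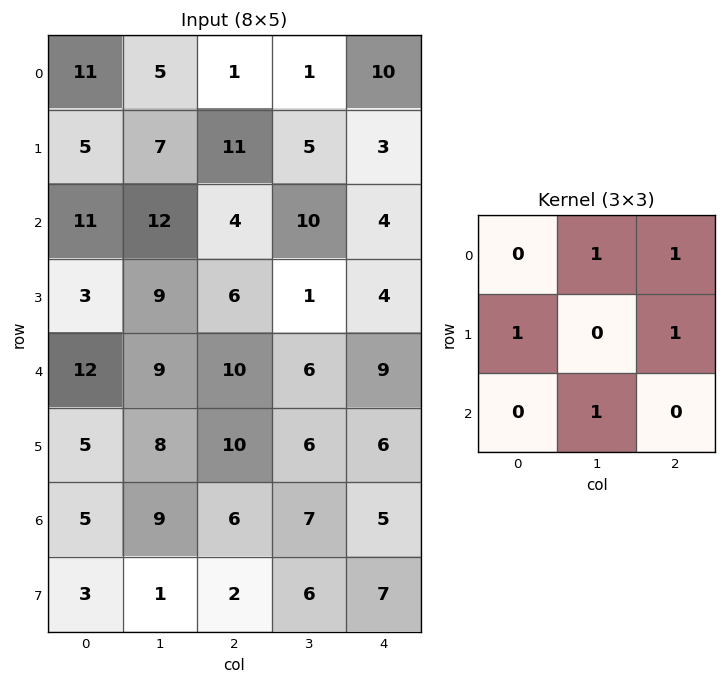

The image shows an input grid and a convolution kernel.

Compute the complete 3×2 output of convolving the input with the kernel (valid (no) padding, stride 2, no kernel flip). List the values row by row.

34 35
34 30
43 38

Output[0,0]: The receptive field on the input at this output position is [11 5 1 / 5 7 11 / 11 12 4]. Elementwise product with the kernel and sum: 5·1 + 1·1 + 5·1 + 11·1 + 12·1.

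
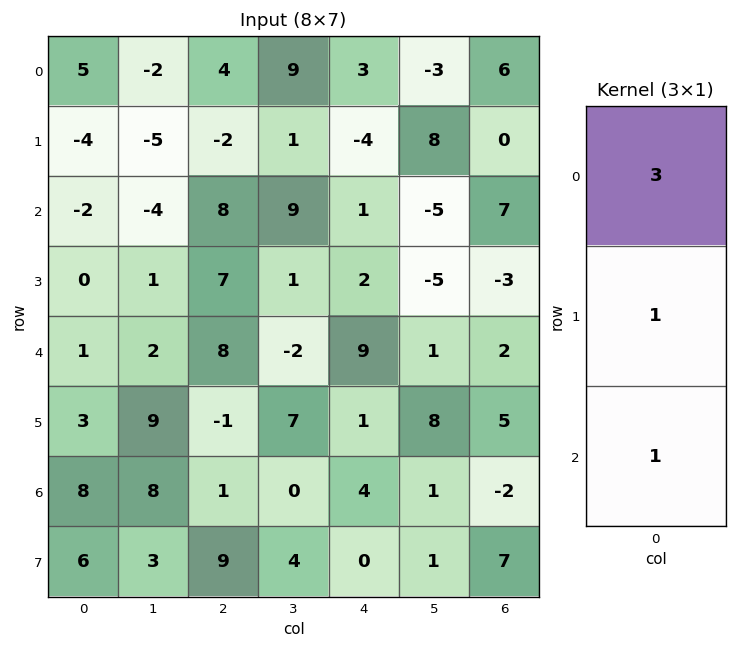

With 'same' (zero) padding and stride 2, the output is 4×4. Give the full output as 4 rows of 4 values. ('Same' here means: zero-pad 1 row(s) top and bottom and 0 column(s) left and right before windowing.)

1 2 -1 6
-14 9 -9 4
4 28 16 -2
23 7 7 20

Output[0,0]: The receptive field on the zero-padded input at this output position is [0 / 5 / -4]. Elementwise product with the kernel and sum: 0·3 + 5·1 + -4·1.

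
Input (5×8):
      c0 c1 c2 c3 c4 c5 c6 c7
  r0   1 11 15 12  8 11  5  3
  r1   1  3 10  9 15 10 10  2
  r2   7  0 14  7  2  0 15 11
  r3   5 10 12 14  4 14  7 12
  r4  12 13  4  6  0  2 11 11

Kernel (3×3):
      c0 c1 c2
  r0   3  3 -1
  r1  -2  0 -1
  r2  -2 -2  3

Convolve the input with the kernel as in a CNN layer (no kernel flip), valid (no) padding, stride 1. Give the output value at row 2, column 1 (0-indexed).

-15

The receptive field on the input at this output position is [0 14 7 / 10 12 14 / 13 4 6]. Elementwise product with the kernel and sum: 0·3 + 14·3 + 7·-1 + 10·-2 + 14·-1 + 13·-2 + 4·-2 + 6·3.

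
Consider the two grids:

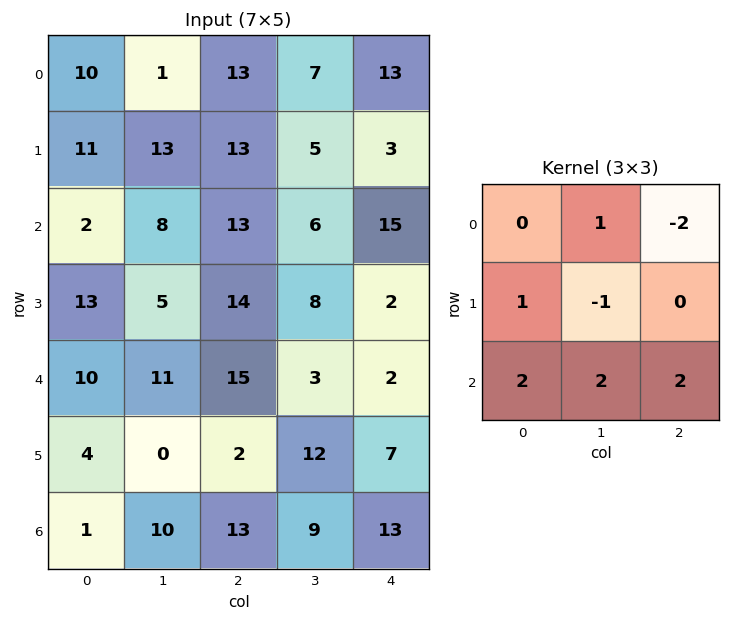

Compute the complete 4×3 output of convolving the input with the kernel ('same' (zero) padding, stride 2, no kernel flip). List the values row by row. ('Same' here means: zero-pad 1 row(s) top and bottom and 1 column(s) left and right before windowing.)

Output[0,0]: The receptive field on the zero-padded input at this output position is [0 0 0 / 0 10 1 / 0 11 13]. Elementwise product with the kernel and sum: 0·1 + 0·-2 + 0·1 + 10·-1 + 0·2 + 11·2 + 13·2.
Output[0,1]: The receptive field on the zero-padded input at this output position is [0 0 0 / 1 13 7 / 13 13 5]. Elementwise product with the kernel and sum: 0·1 + 0·-2 + 1·1 + 13·-1 + 13·2 + 13·2 + 5·2.

38 50 10
19 52 14
1 22 41
3 -25 3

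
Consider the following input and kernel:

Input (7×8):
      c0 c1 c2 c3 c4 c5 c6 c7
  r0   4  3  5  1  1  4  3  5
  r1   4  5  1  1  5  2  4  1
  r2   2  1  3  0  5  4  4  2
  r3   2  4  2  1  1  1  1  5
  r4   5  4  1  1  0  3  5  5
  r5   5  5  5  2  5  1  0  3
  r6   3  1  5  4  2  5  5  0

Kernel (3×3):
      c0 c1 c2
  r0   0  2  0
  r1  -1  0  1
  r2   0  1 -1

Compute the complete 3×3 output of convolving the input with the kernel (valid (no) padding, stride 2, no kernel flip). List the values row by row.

1 1 7
5 0 6
4 4 1

Output[0,0]: The receptive field on the input at this output position is [4 3 5 / 4 5 1 / 2 1 3]. Elementwise product with the kernel and sum: 3·2 + 4·-1 + 1·1 + 1·1 + 3·-1.
Output[0,1]: The receptive field on the input at this output position is [5 1 1 / 1 1 5 / 3 0 5]. Elementwise product with the kernel and sum: 1·2 + 1·-1 + 5·1 + 0·1 + 5·-1.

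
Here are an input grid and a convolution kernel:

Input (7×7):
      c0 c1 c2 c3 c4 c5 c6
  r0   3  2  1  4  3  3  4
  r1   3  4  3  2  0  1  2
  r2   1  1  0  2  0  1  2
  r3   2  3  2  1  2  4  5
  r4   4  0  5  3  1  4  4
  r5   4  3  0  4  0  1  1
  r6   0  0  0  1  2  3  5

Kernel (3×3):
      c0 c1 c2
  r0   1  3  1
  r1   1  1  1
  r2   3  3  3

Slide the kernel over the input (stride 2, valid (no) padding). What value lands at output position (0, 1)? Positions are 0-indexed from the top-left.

27

The receptive field on the input at this output position is [1 4 3 / 3 2 0 / 0 2 0]. Elementwise product with the kernel and sum: 1·1 + 4·3 + 3·1 + 3·1 + 2·1 + 0·1 + 0·3 + 2·3 + 0·3.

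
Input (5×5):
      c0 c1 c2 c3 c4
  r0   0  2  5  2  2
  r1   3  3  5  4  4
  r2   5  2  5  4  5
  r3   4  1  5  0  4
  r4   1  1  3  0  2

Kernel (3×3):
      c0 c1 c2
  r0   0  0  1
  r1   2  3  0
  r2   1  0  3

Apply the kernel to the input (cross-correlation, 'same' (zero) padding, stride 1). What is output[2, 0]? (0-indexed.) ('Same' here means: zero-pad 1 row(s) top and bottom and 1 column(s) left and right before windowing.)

21

The receptive field on the zero-padded input at this output position is [0 3 3 / 0 5 2 / 0 4 1]. Elementwise product with the kernel and sum: 3·1 + 0·2 + 5·3 + 0·1 + 1·3.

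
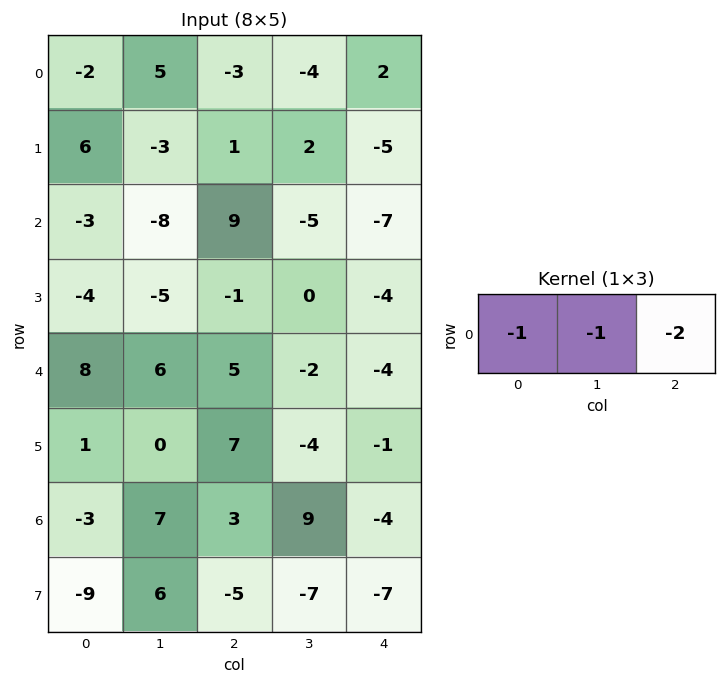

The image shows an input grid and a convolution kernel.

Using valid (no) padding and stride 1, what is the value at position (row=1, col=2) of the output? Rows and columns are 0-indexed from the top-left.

The receptive field on the input at this output position is [1 2 -5]. Elementwise product with the kernel and sum: 1·-1 + 2·-1 + -5·-2.

7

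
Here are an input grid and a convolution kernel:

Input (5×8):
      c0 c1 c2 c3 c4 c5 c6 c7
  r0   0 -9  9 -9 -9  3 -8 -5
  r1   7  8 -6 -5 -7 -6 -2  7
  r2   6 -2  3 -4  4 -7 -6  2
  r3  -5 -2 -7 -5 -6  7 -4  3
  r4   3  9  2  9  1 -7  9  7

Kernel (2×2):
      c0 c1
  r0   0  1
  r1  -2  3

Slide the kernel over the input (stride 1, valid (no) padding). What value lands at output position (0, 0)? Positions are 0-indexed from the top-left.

1

The receptive field on the input at this output position is [0 -9 / 7 8]. Elementwise product with the kernel and sum: -9·1 + 7·-2 + 8·3.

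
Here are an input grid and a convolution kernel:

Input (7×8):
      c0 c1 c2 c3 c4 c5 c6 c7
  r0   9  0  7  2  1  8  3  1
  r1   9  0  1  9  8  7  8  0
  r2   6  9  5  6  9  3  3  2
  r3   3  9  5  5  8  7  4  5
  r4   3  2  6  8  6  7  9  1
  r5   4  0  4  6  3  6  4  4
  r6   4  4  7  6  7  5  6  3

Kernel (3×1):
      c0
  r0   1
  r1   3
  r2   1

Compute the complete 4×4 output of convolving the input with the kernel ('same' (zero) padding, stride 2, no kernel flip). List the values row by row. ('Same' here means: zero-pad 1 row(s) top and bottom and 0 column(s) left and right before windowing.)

36 22 11 17
30 21 43 21
16 27 29 35
16 25 24 22

Output[0,0]: The receptive field on the zero-padded input at this output position is [0 / 9 / 9]. Elementwise product with the kernel and sum: 0·1 + 9·3 + 9·1.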